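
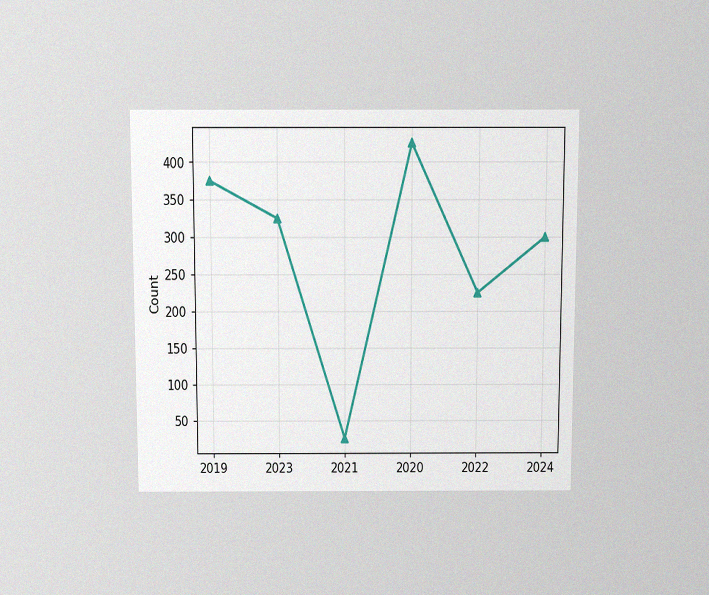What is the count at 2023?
325

The chart is viewed slightly from above, with some photo noise. At 2023, the line is at 325.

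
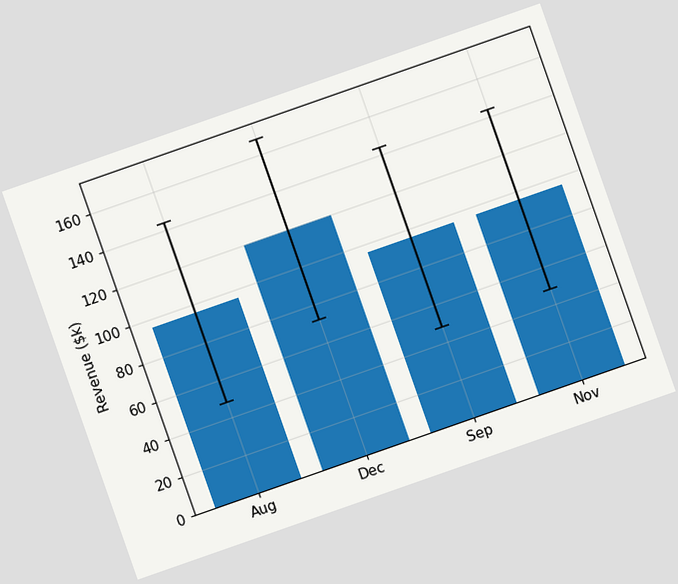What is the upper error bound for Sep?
$144k

The chart is tilted about 19° counter-clockwise. The Sep bar's upper whisker reaches $144k.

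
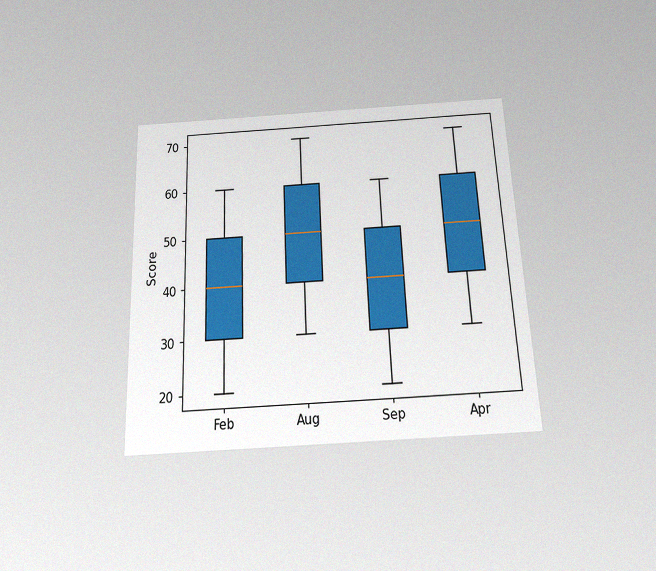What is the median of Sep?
40

The chart is tilted about 2° counter-clockwise and viewed slightly from below, with some photo noise. The median line in the Sep box sits at 40.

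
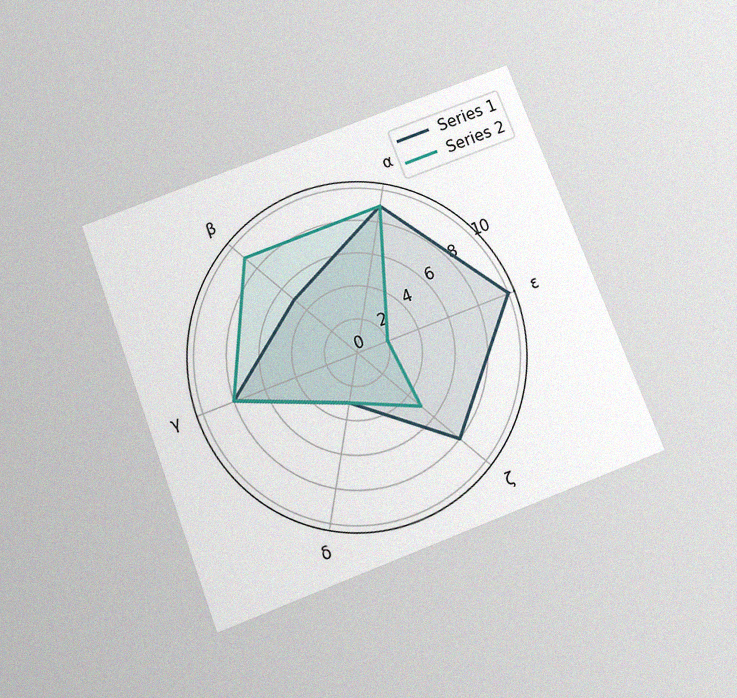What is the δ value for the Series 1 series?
The chart is tilted about 21° counter-clockwise and viewed slightly from below, with some photo noise. On the δ axis, Series 1 reaches 3.

3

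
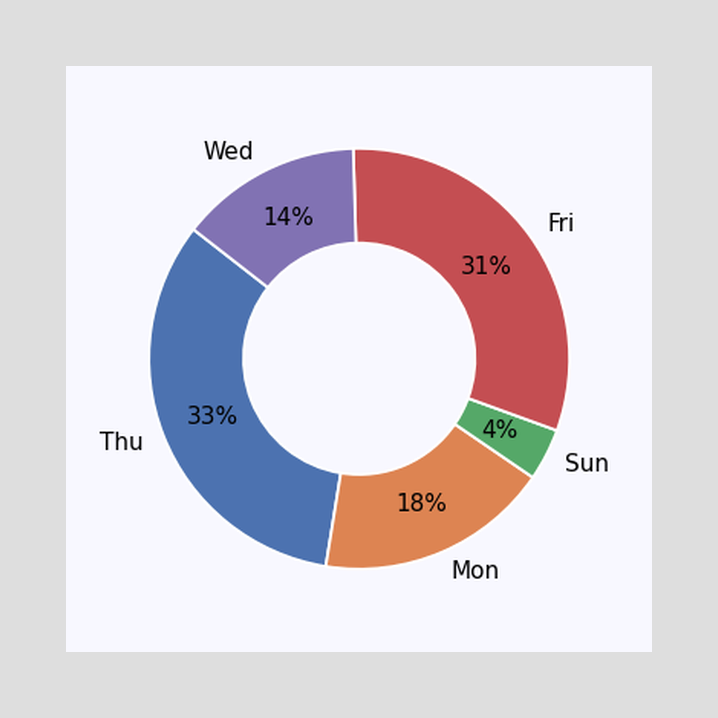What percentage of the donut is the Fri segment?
31%

The Fri segment takes up 31% of the ring.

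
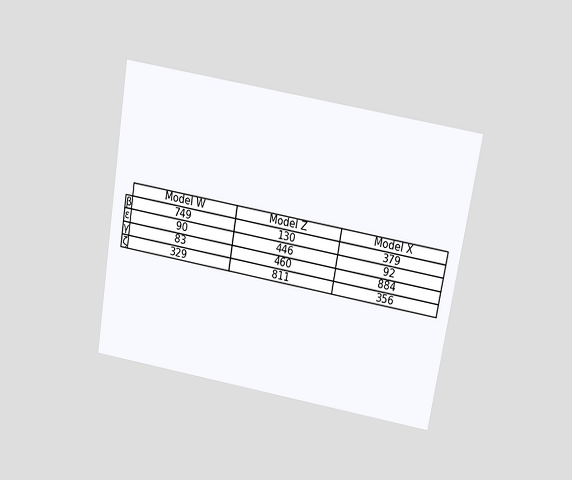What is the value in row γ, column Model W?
83

The chart is tilted about 9° clockwise and viewed slightly from above. The (γ, Model W) cell reads 83.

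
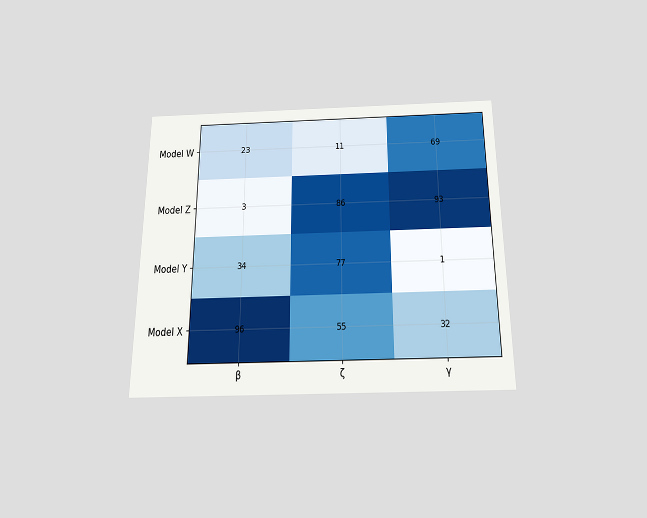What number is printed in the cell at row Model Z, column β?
3

The chart is viewed slightly from below. The (Model Z, β) cell reads 3.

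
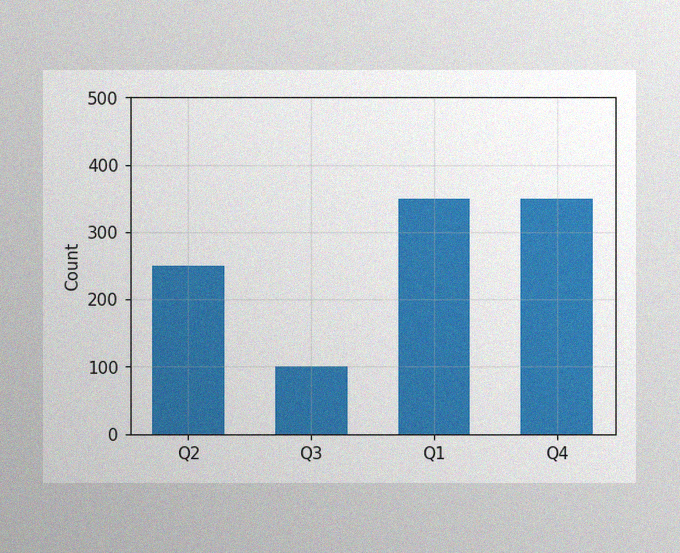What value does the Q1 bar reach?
350

The image has some photo noise and uneven lighting. Reading along the chart's y-axis, the Q1 bar reaches 350.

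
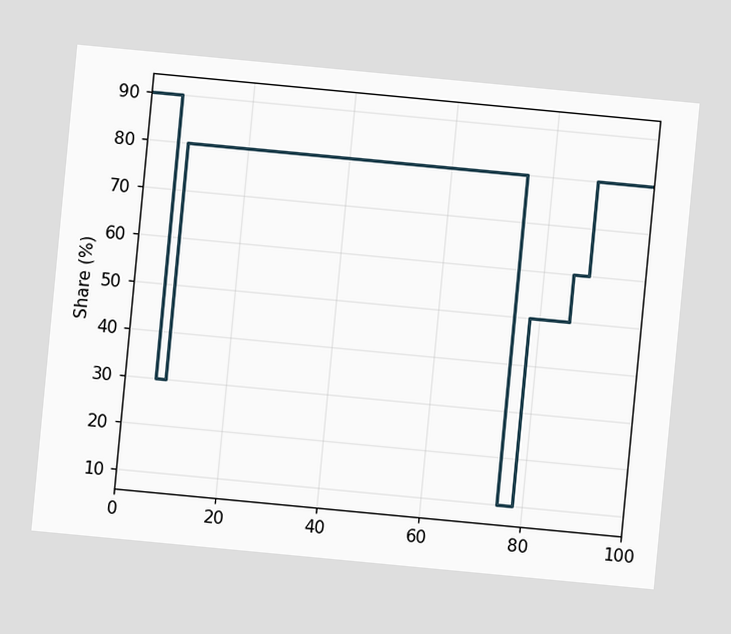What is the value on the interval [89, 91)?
The chart is tilted about 5° clockwise. On [89, 91) the step sits at 80%.

80%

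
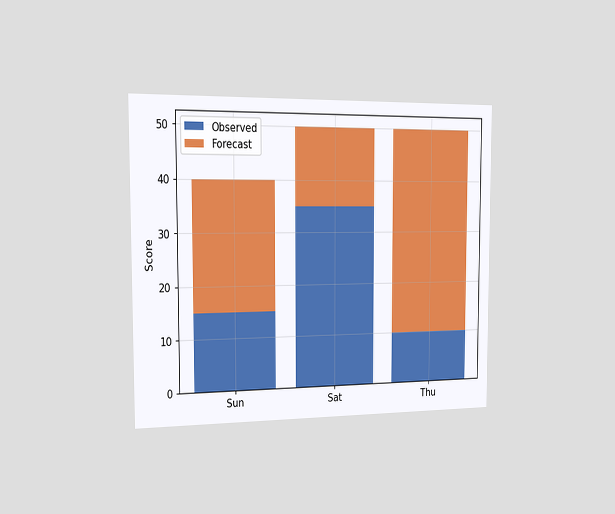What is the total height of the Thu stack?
50

The chart is viewed slightly from the left. The Thu stack's top reaches 50 on the y-axis.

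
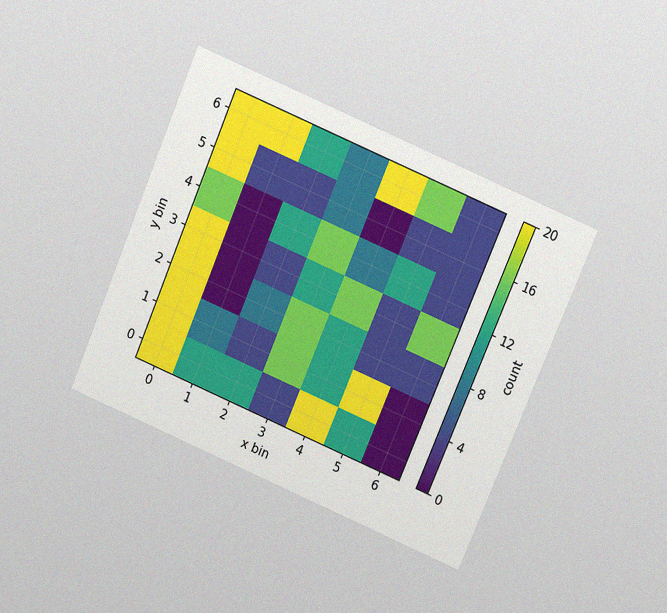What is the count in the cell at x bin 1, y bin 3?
0

The chart is tilted about 23° clockwise and viewed slightly from above, with some photo noise. Matching the cell (1, 3) against the colorbar gives 0.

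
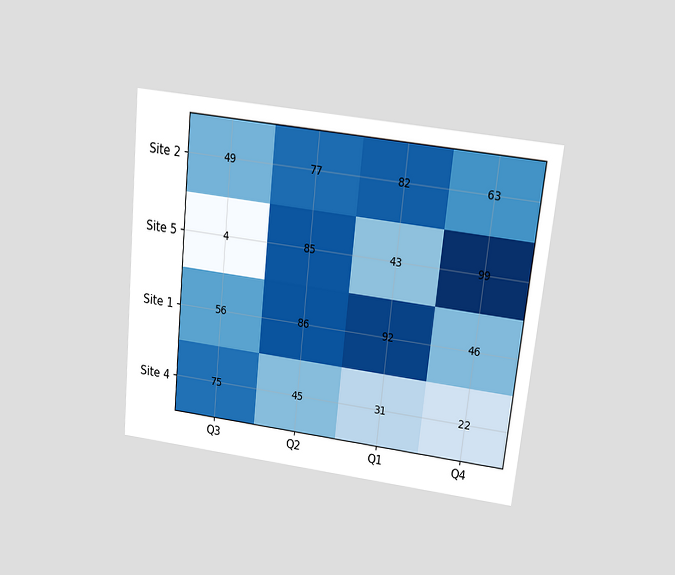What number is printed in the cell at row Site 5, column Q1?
43

The chart is tilted about 6° clockwise and viewed slightly from above. The (Site 5, Q1) cell reads 43.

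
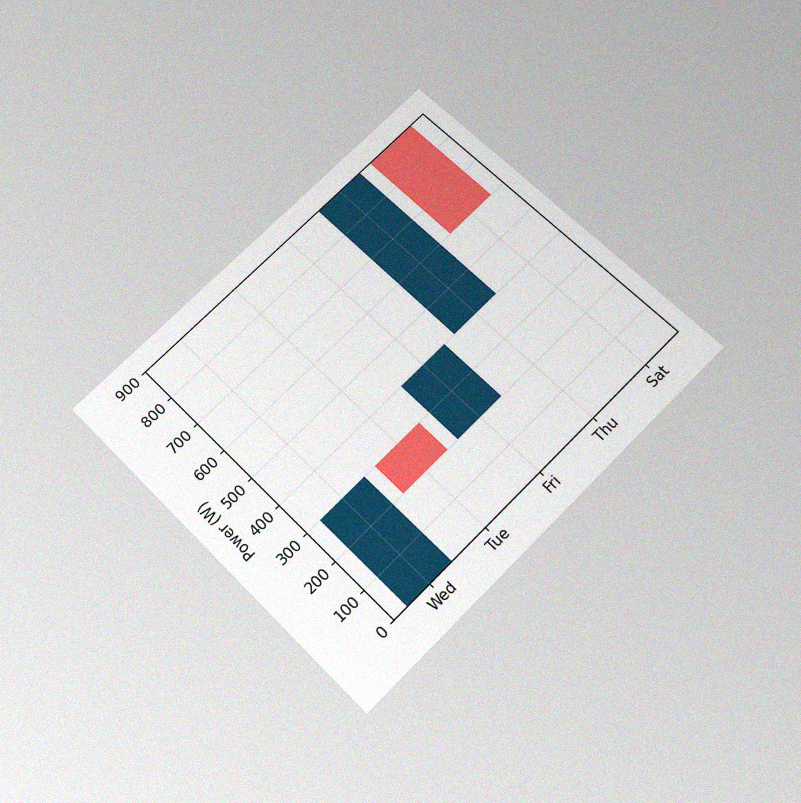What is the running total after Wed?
300W

The chart is tilted about 45° counter-clockwise and viewed slightly from below, with some photo noise. After Wed the running total reaches 300W.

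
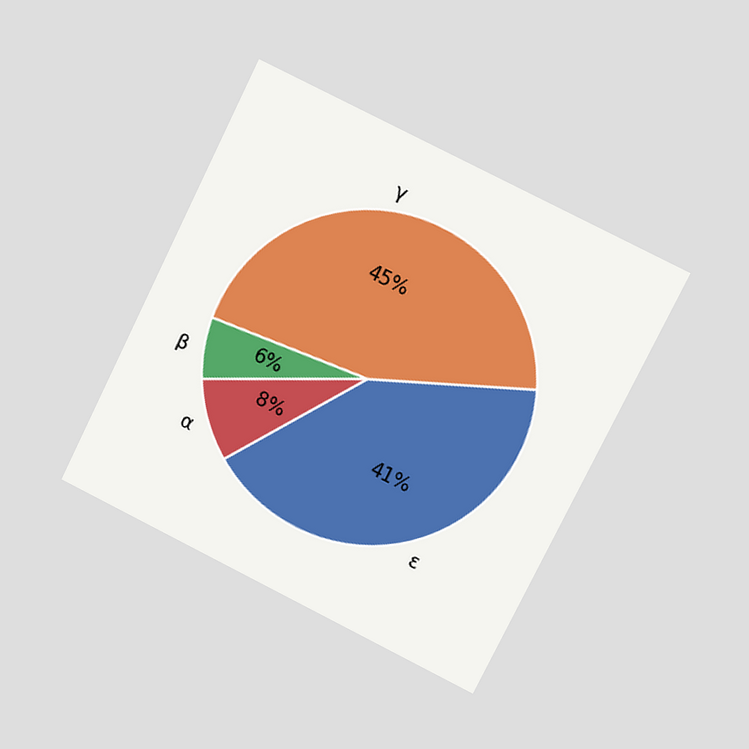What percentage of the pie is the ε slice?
41%

The chart is tilted about 26° clockwise and viewed slightly from the right. The ε slice takes up 41% of the pie.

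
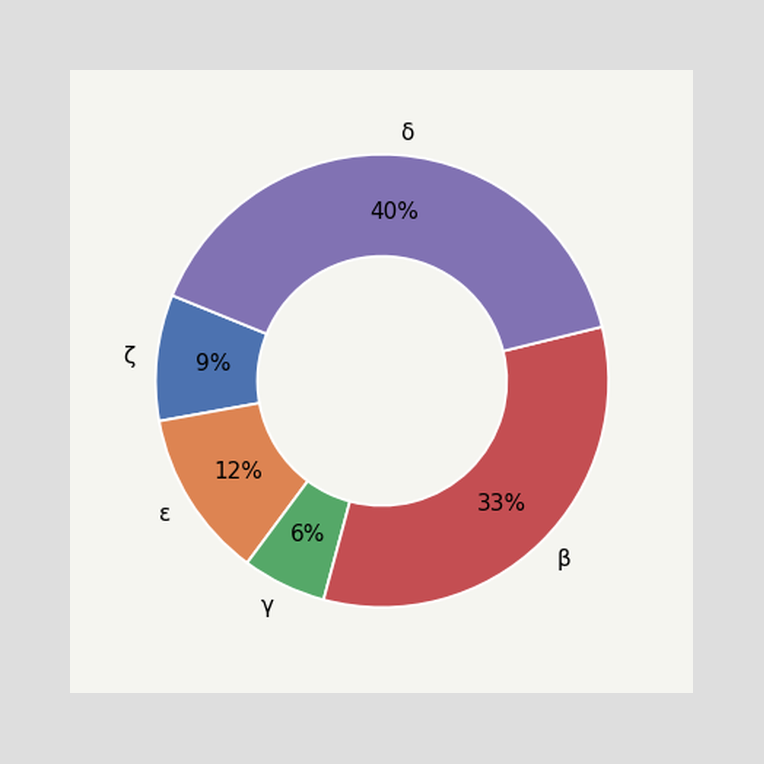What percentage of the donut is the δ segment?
The δ segment takes up 40% of the ring.

40%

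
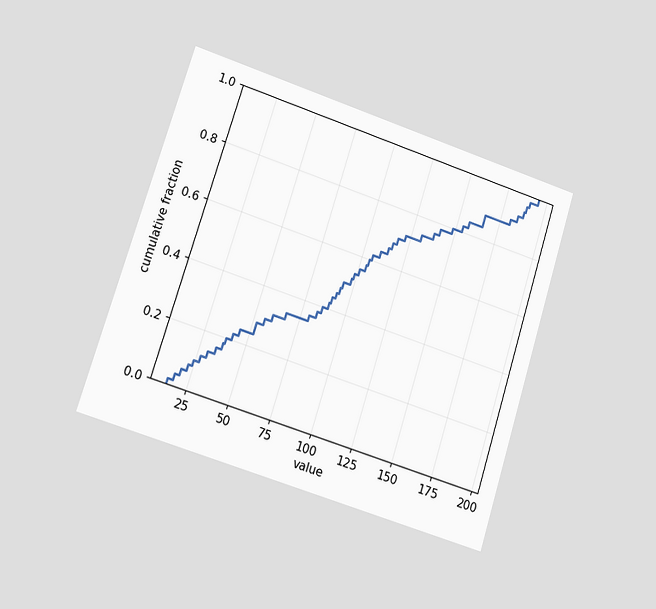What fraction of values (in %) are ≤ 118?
The chart is tilted about 17° clockwise and viewed slightly from the left. At x=118 the ECDF step is at 70%.

70%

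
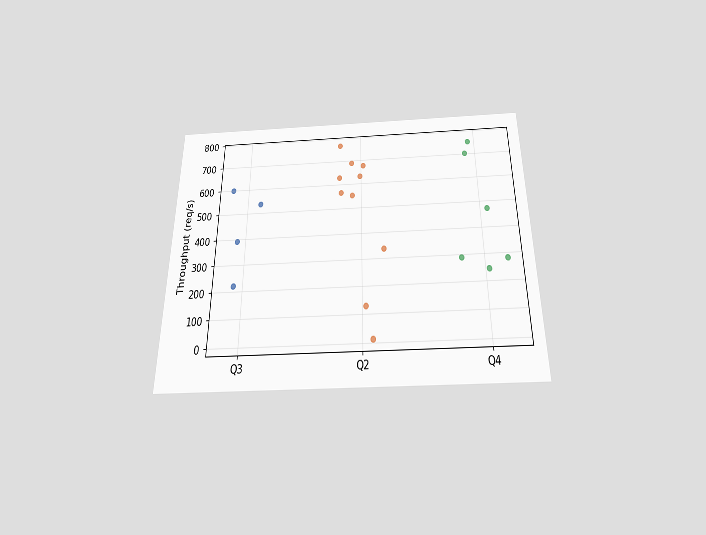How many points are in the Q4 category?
The chart is viewed slightly from below. Counting the markers in the Q4 column gives 6.

6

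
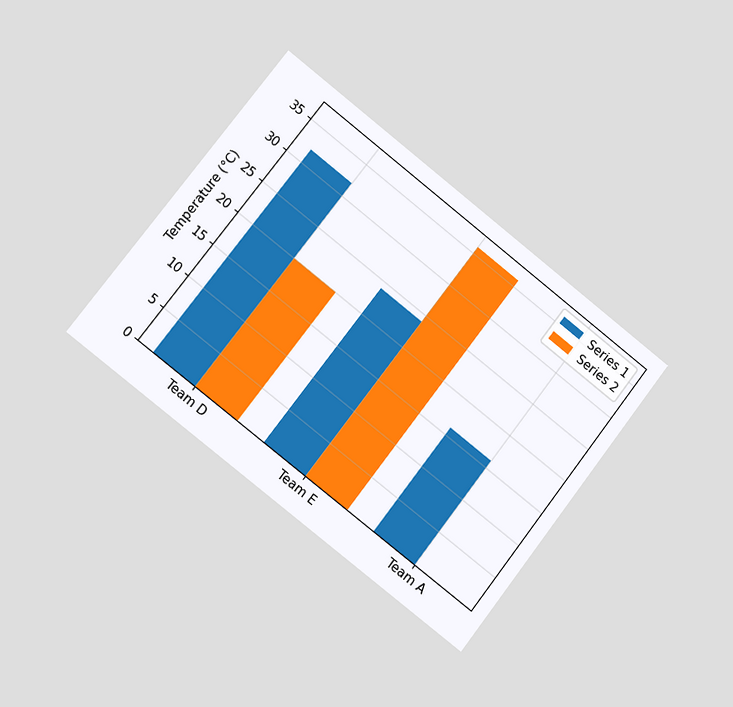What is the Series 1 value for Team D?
32°C

The chart is tilted about 38° clockwise and viewed slightly from the left. The Series 1 bar at Team D reaches 32°C on the y-axis.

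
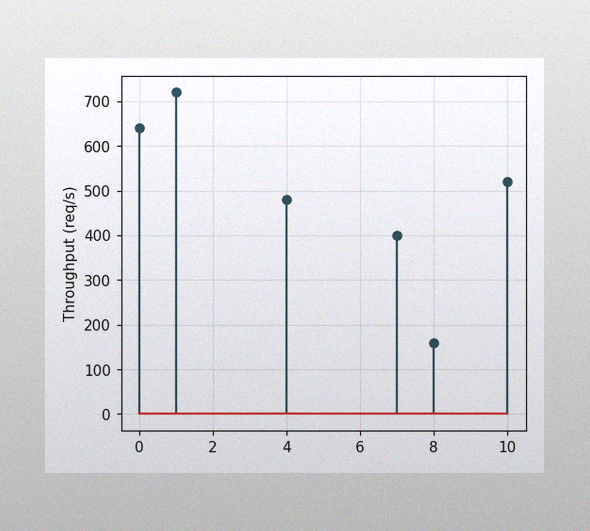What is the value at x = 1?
The image has some photo noise and uneven lighting. The stem at x=1 reaches 720req/s.

720req/s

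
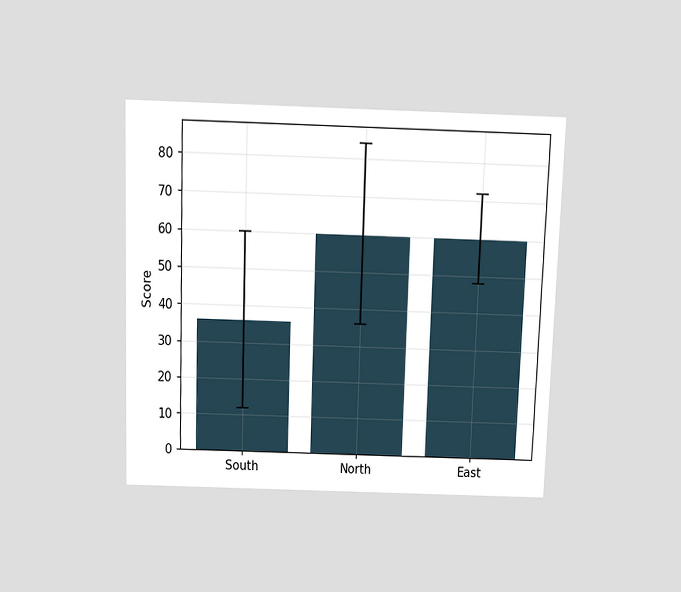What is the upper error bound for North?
84

The chart is viewed slightly from above. The North bar's upper whisker reaches 84.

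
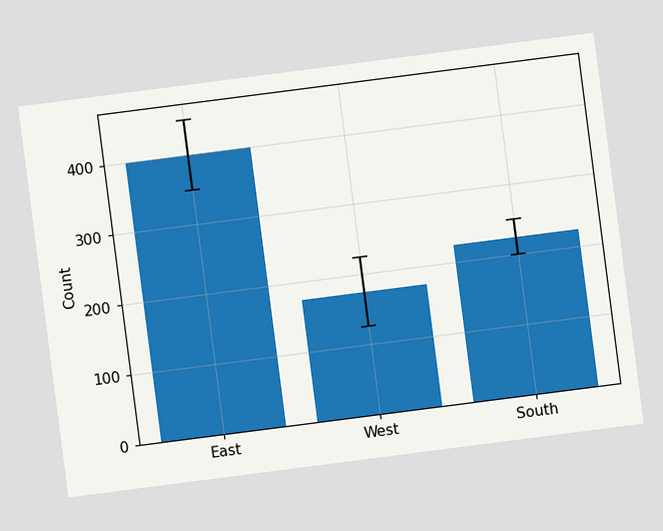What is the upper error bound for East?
450

The chart is tilted about 7° counter-clockwise. The East bar's upper whisker reaches 450.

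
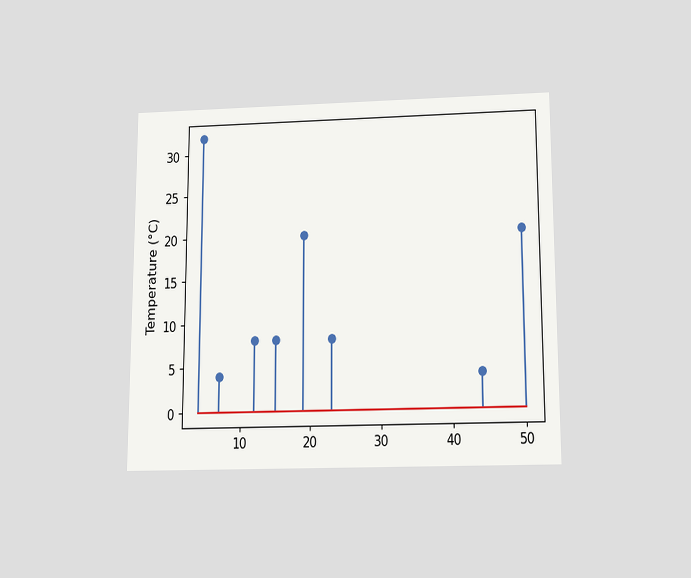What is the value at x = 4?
The chart is viewed slightly from below. The stem at x=4 reaches 32°C.

32°C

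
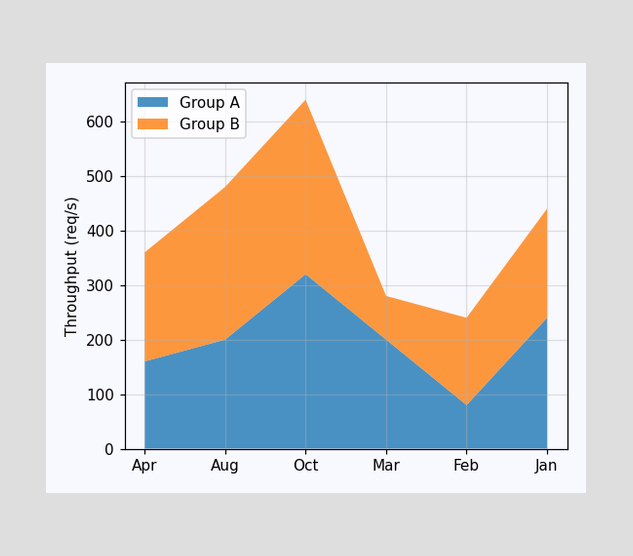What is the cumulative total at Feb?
240req/s

The stacked total at Feb reaches 240req/s.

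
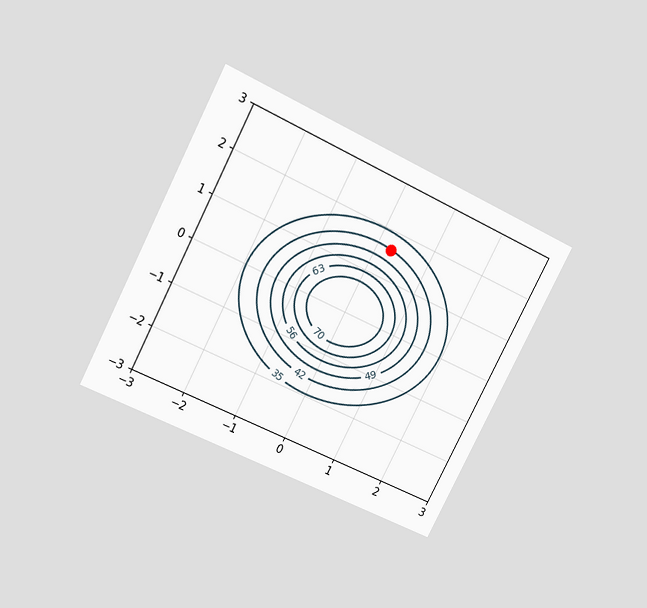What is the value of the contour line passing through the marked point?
The chart is tilted about 27° clockwise and viewed slightly from above. The marked point sits on the contour labelled 42.

42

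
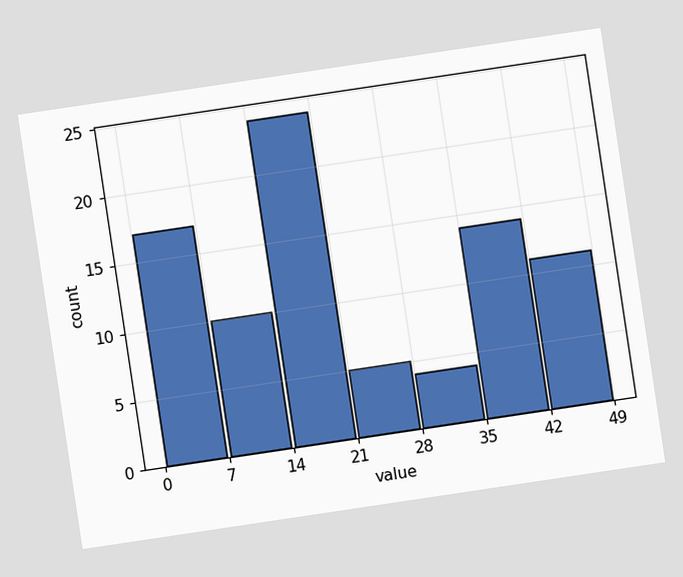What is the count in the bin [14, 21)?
24

The chart is tilted about 8° counter-clockwise. The [14, 21) bin has height 24.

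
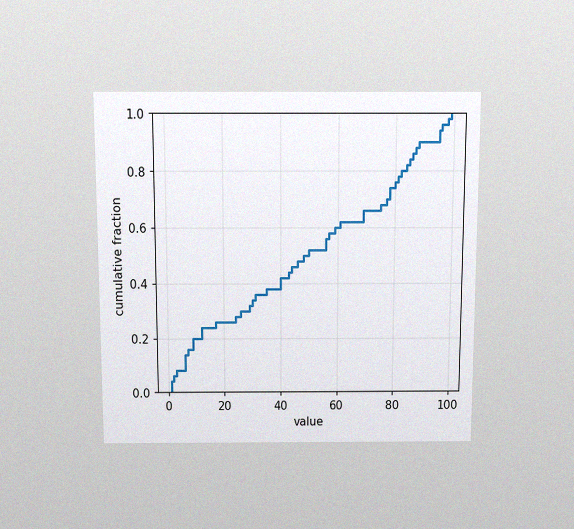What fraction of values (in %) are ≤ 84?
The chart is viewed slightly from above, with some photo noise. At x=84 the ECDF step is at 82%.

82%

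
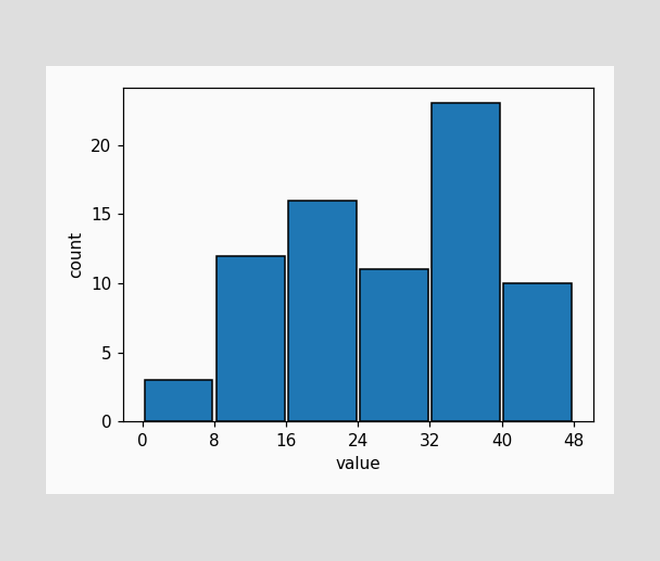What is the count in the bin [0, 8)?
The [0, 8) bin has height 3.

3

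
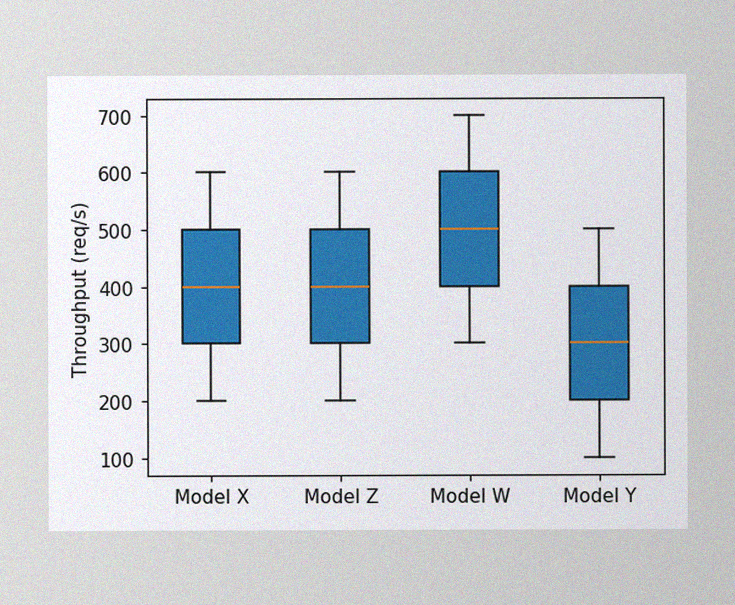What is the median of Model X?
400req/s

The image has some photo noise and uneven lighting. The median line in the Model X box sits at 400req/s.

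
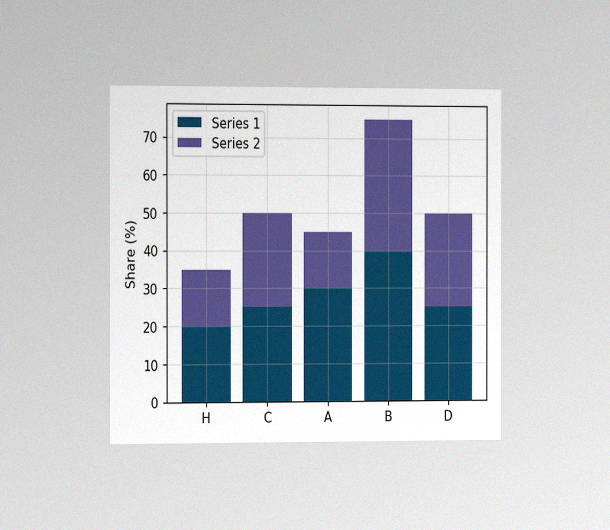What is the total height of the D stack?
The chart is viewed slightly from the left, with some photo noise. The D stack's top reaches 50% on the y-axis.

50%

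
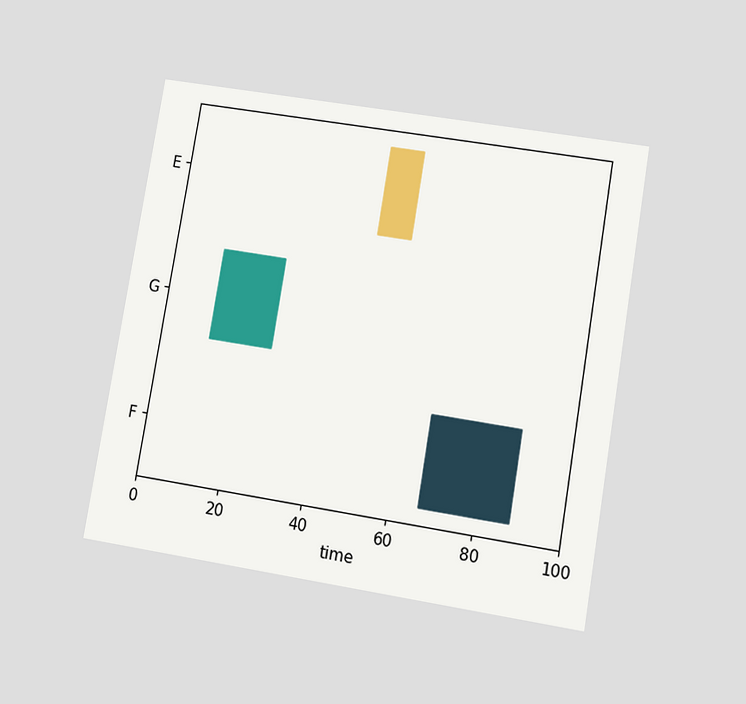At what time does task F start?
67

The chart is tilted about 9° clockwise and viewed at a slight angle. The F bar begins at t=67.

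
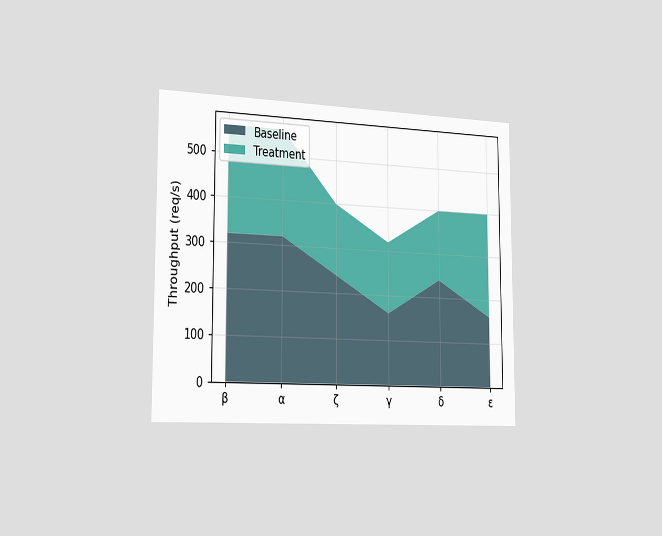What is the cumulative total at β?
560req/s

The chart is viewed slightly from the left. The stacked total at β reaches 560req/s.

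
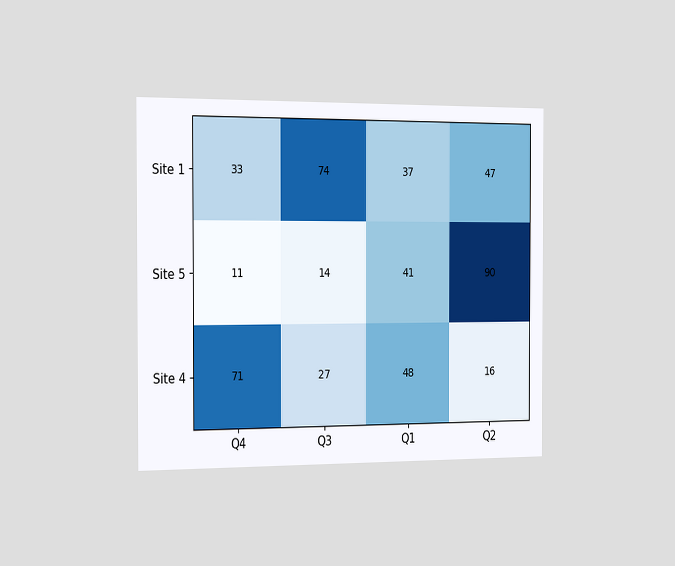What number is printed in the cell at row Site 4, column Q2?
The chart is viewed slightly from the left. The (Site 4, Q2) cell reads 16.

16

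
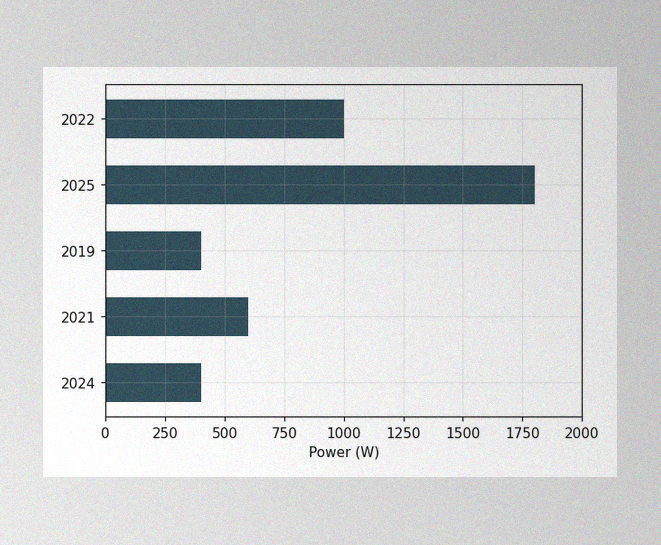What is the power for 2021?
The image has some photo noise and uneven lighting. Reading along the chart's x-axis, the 2021 bar reaches 600W.

600W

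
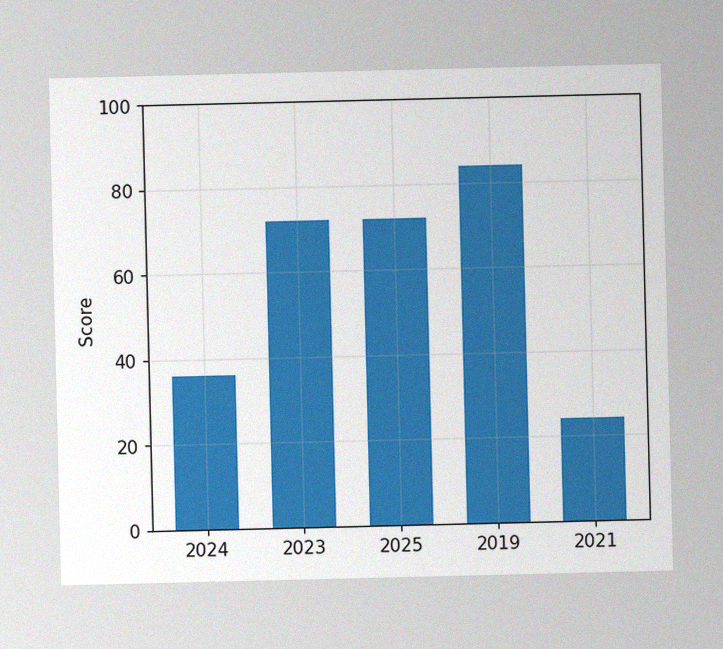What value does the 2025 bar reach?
72

The image has some photo noise and uneven lighting. Reading along the chart's y-axis, the 2025 bar reaches 72.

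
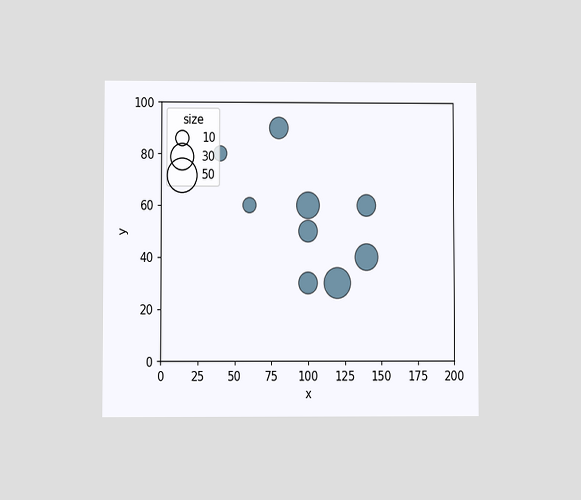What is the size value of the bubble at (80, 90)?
The chart is viewed at a slight angle. Matching the bubble at (80, 90) against the size legend gives 20.

20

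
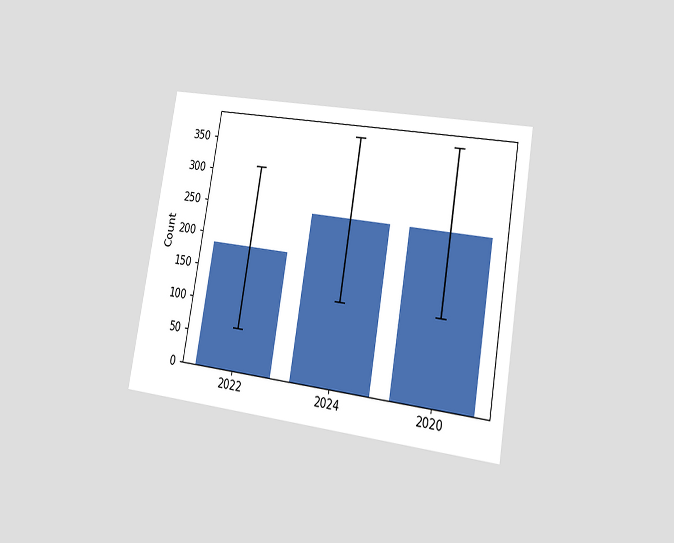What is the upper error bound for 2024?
372

The chart is tilted about 10° clockwise and viewed slightly from the right. The 2024 bar's upper whisker reaches 372.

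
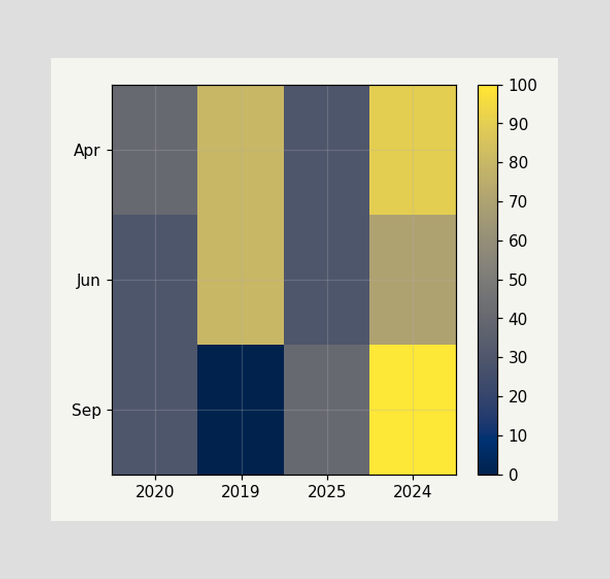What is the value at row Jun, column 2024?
Matching cell (Jun, 2024) against the colorbar gives 70.

70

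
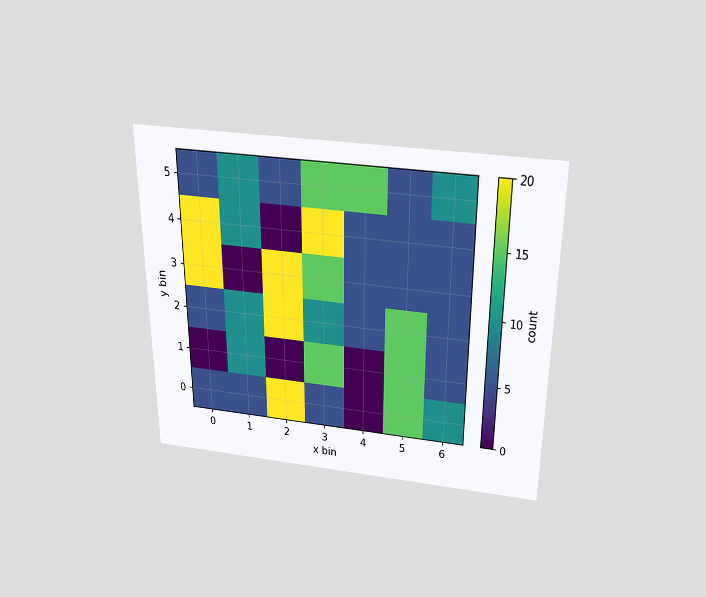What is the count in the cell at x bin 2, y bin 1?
0

The chart is viewed slightly from above. Matching the cell (2, 1) against the colorbar gives 0.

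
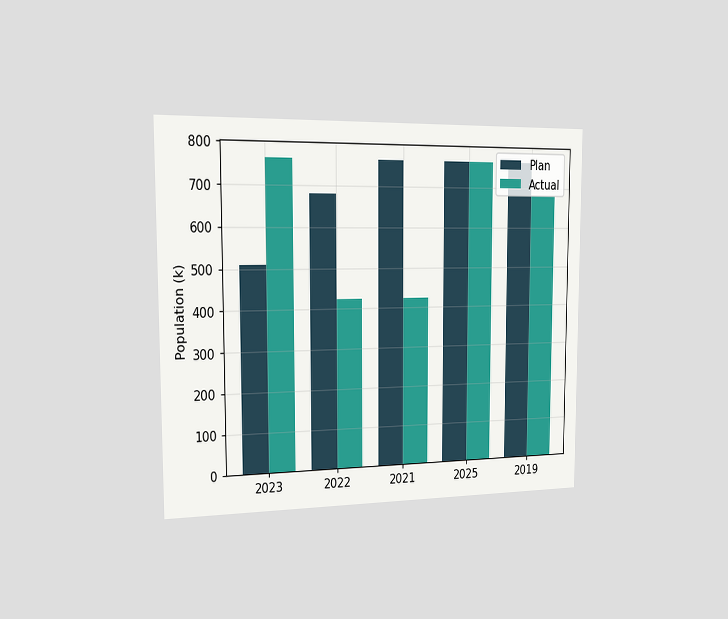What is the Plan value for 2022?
680k

The chart is viewed slightly from the left. The Plan bar at 2022 reaches 680k on the y-axis.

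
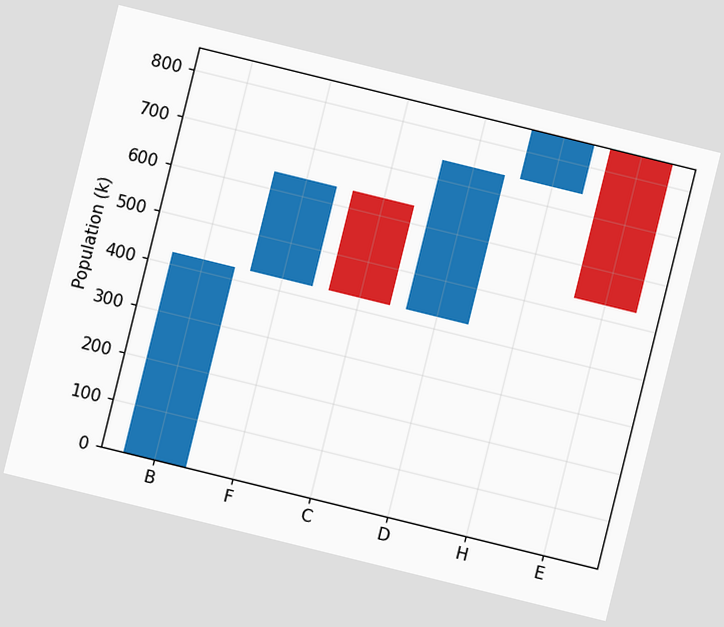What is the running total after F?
The chart is tilted about 14° clockwise. After F the running total reaches 636k.

636k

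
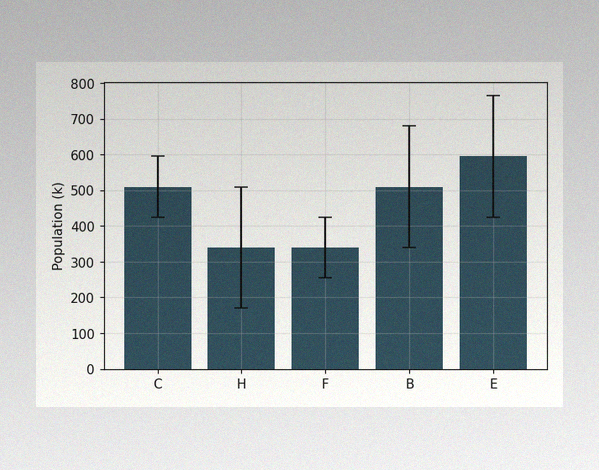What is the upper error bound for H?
The image has some photo noise and uneven lighting. The H bar's upper whisker reaches 510k.

510k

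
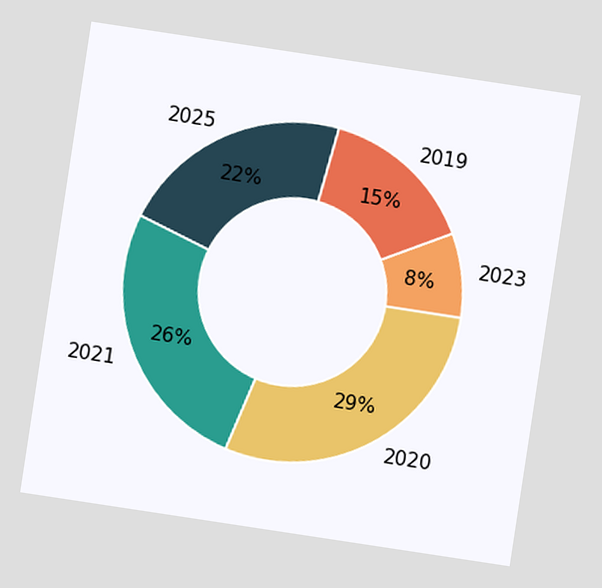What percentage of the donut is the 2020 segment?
29%

The chart is tilted about 9° clockwise. The 2020 segment takes up 29% of the ring.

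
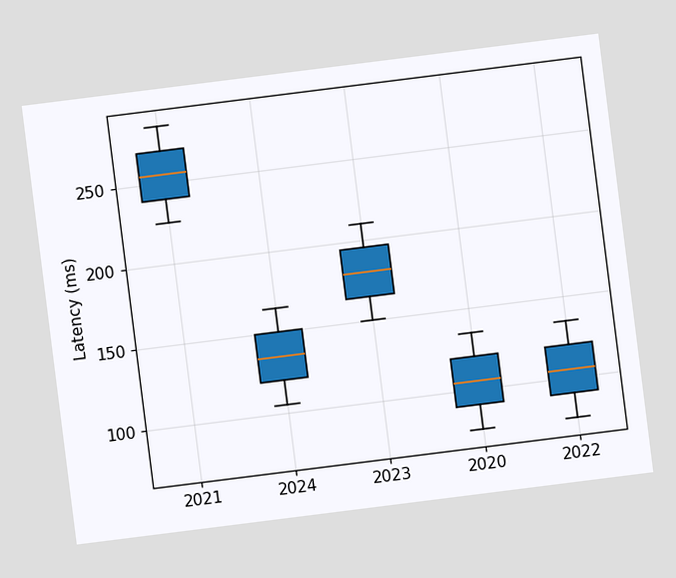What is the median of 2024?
135ms

The chart is tilted about 7° counter-clockwise. The median line in the 2024 box sits at 135ms.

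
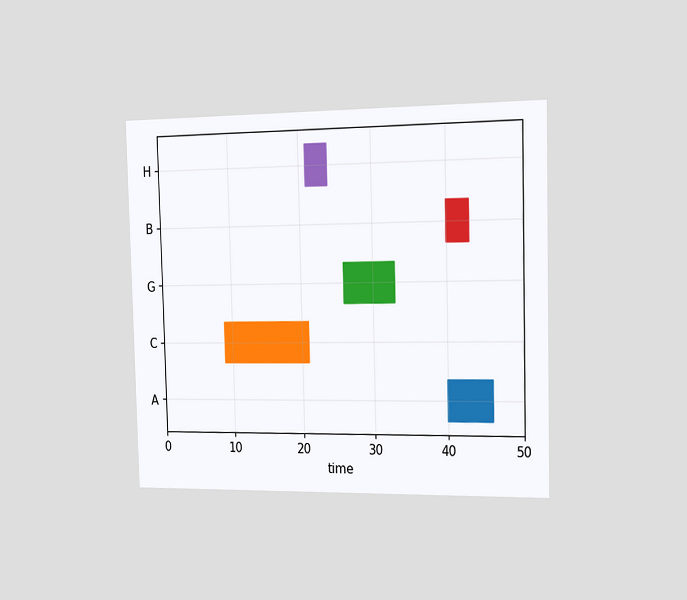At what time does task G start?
The chart is viewed slightly from the right. The G bar begins at t=26.

26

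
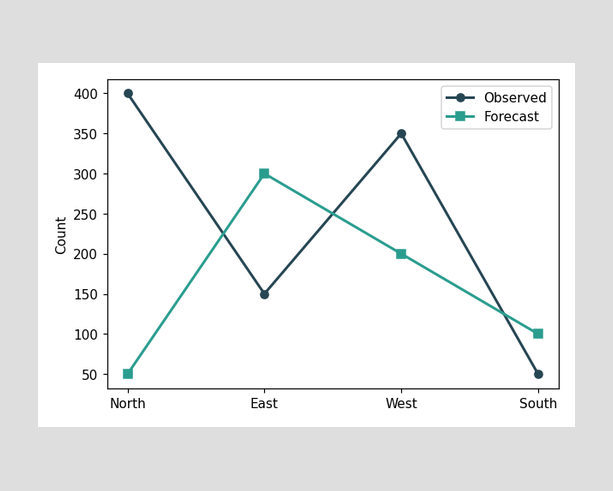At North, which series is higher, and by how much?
Observed, by 350

At North, Observed sits above the other line by 350.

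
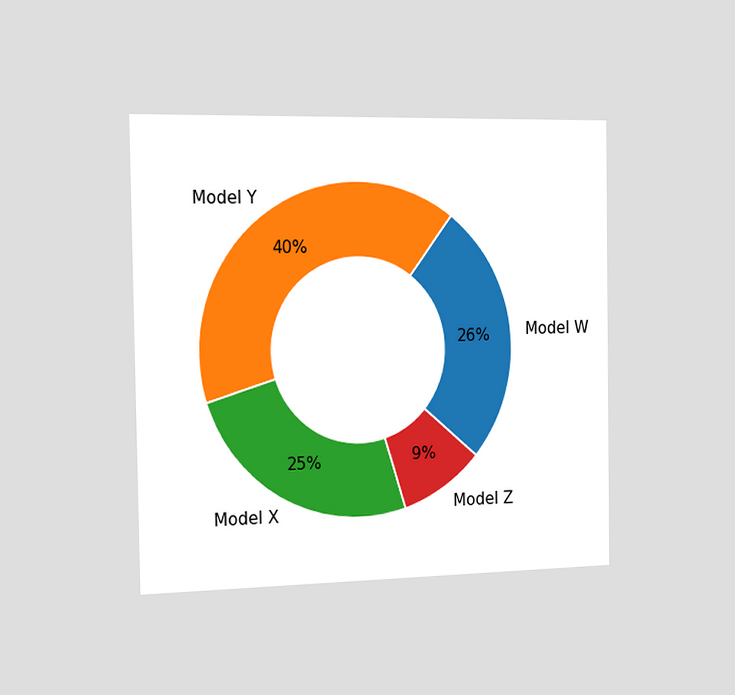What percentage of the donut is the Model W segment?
The chart is viewed slightly from the left. The Model W segment takes up 26% of the ring.

26%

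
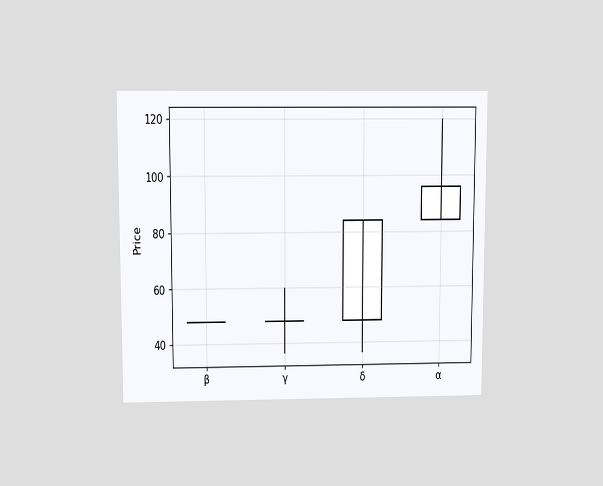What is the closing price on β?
48

The chart is viewed slightly from above. The β candle closes at 48.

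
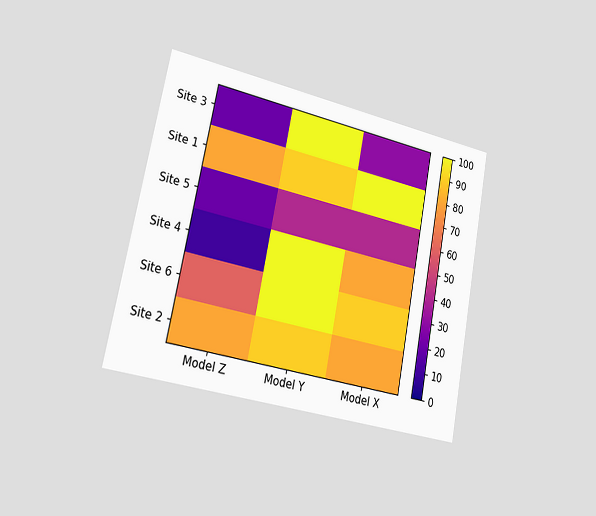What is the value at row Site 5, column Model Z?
The chart is tilted about 11° clockwise and viewed slightly from the left. Matching cell (Site 5, Model Z) against the colorbar gives 20.

20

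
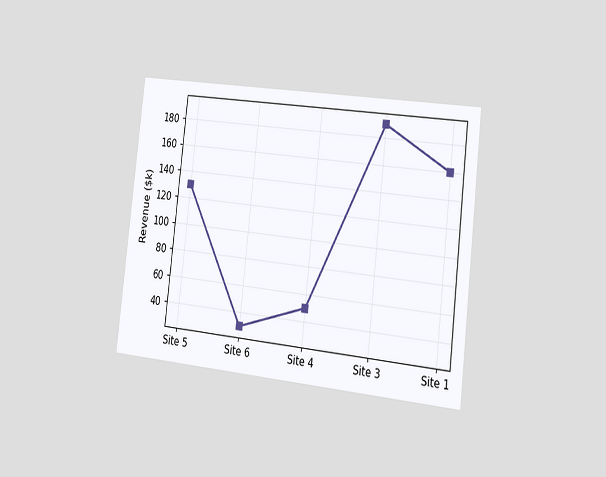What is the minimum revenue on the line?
The chart is tilted about 6° clockwise and viewed slightly from the right. The lowest point is at Site 6, and reading across to the y-axis gives $30k.

$30k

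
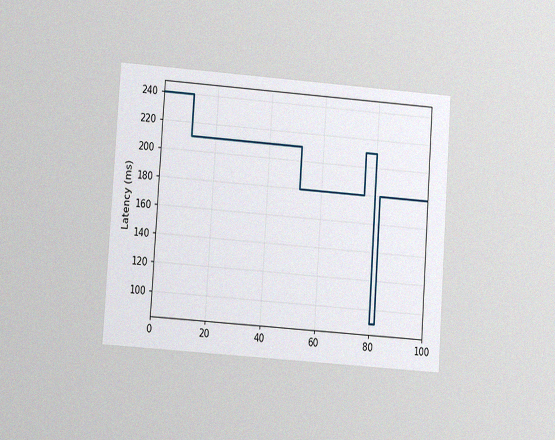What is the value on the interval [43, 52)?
The chart is tilted about 4° clockwise and viewed at a slight angle, with some photo noise. On [43, 52) the step sits at 210ms.

210ms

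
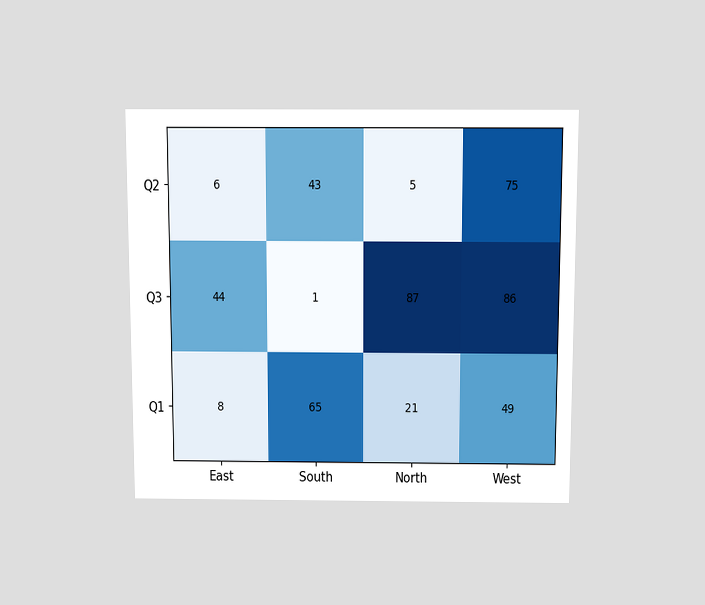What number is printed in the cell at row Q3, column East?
The chart is viewed slightly from above. The (Q3, East) cell reads 44.

44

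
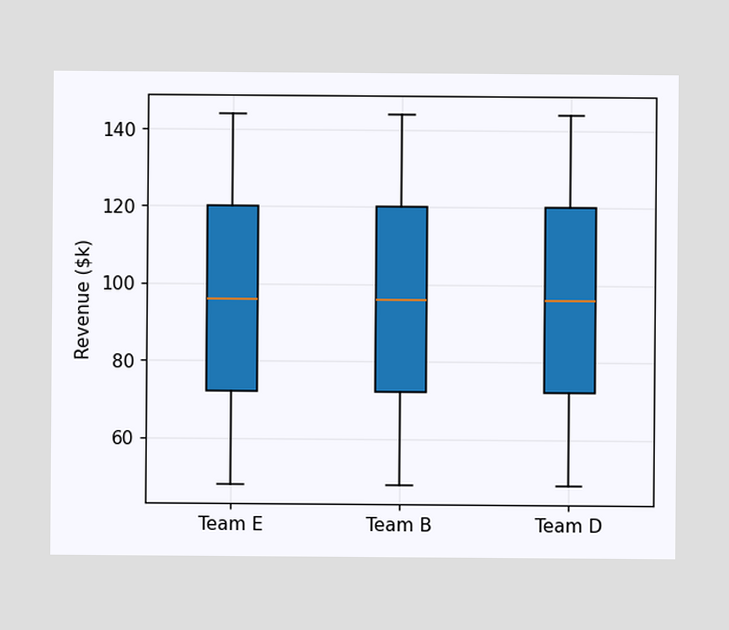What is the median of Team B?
The median line in the Team B box sits at $96k.

$96k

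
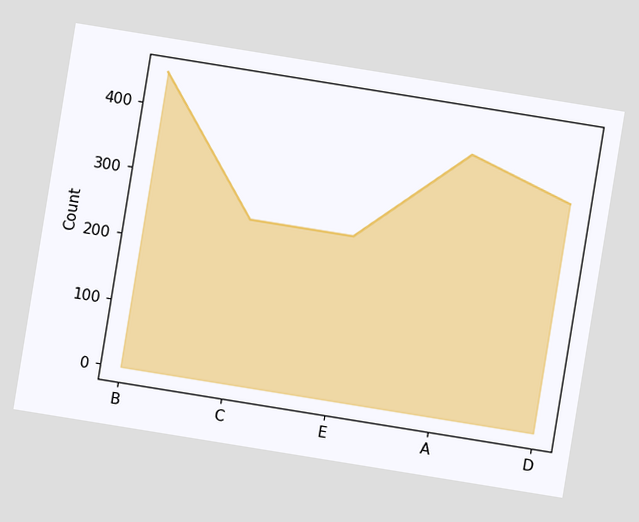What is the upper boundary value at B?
450

The chart is tilted about 9° clockwise. At B the upper boundary is at 450.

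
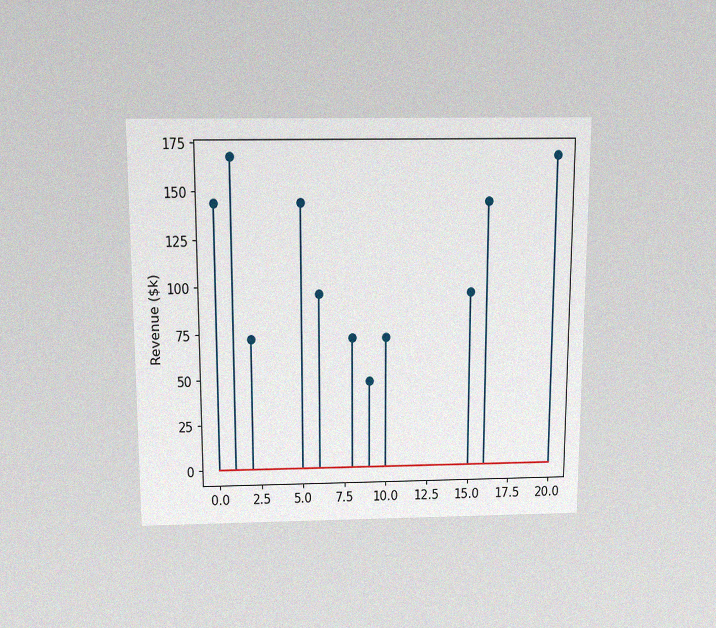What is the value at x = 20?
$168k

The chart is viewed slightly from above, with some photo noise. The stem at x=20 reaches $168k.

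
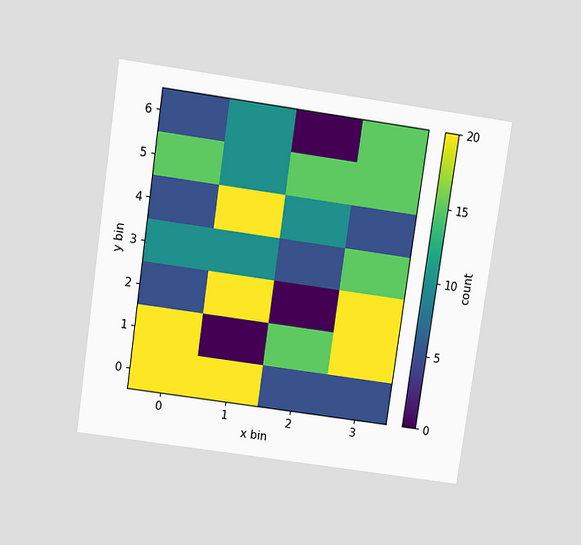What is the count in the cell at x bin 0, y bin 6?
5

The chart is tilted about 8° clockwise and viewed at a slight angle. Matching the cell (0, 6) against the colorbar gives 5.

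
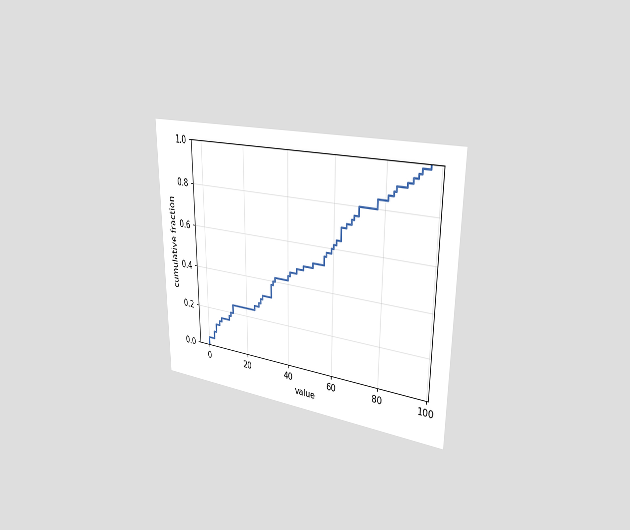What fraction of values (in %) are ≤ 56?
The chart is viewed slightly from the right. At x=56 the ECDF step is at 56%.

56%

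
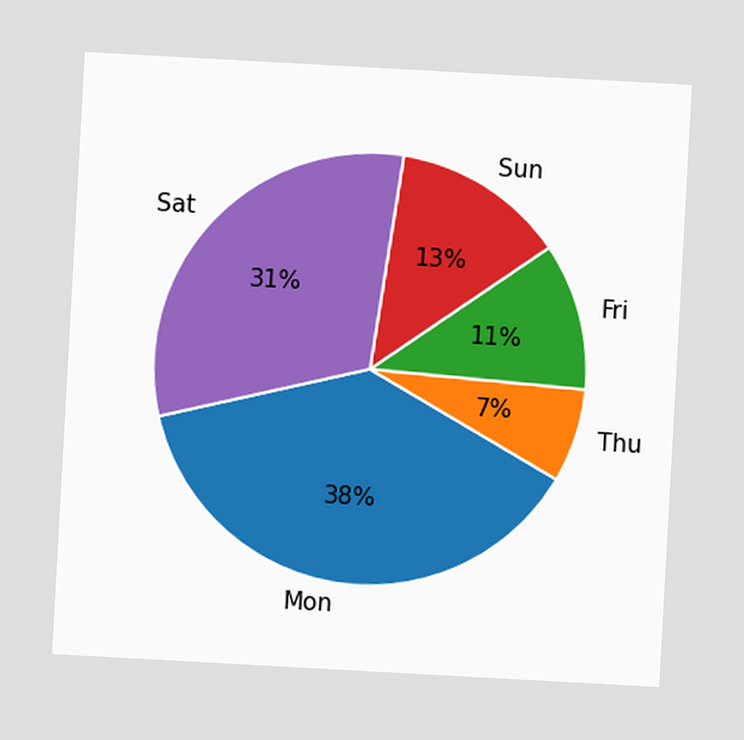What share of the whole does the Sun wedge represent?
The chart is tilted about 3° clockwise. The Sun slice takes up 13% of the pie.

13%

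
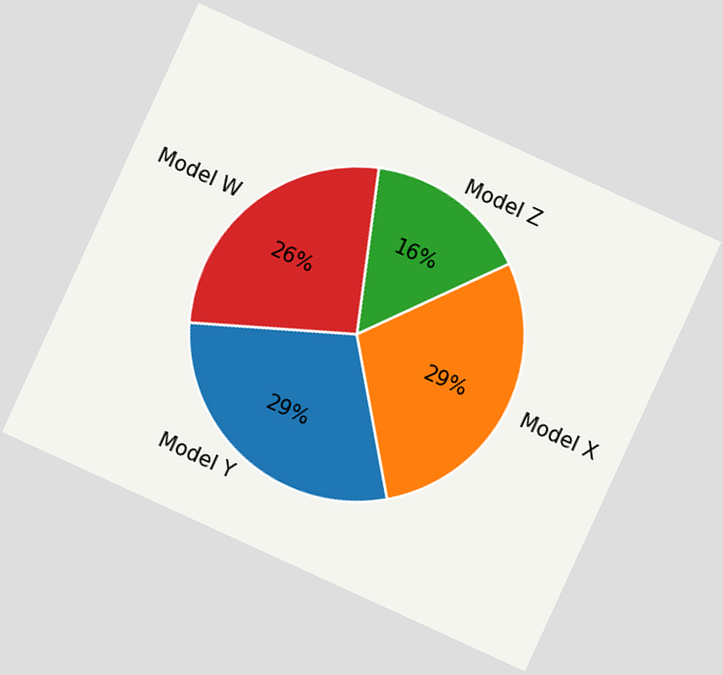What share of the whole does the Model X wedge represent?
The chart is tilted about 25° clockwise. The Model X slice takes up 29% of the pie.

29%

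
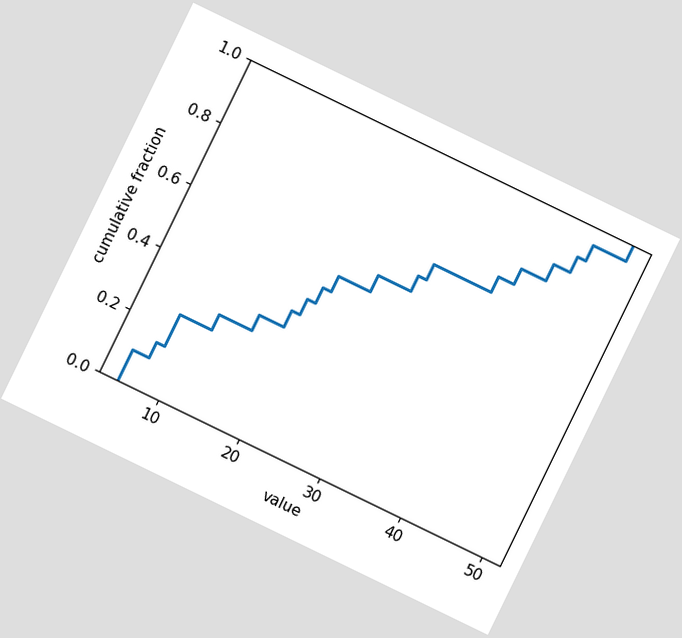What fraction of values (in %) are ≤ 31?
The chart is tilted about 26° clockwise. At x=31 the ECDF step is at 70%.

70%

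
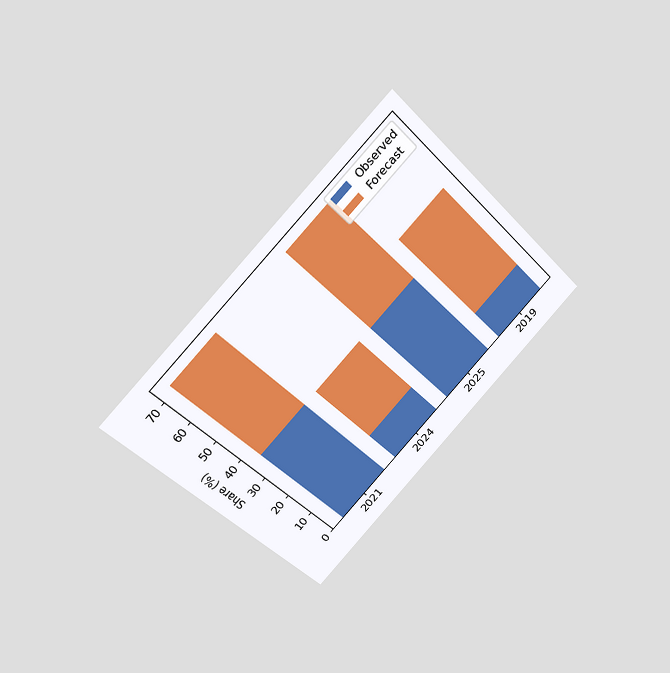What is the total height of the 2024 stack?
36%

The chart is tilted about 45° counter-clockwise and viewed at a slight angle. The 2024 stack's top reaches 36% on the y-axis.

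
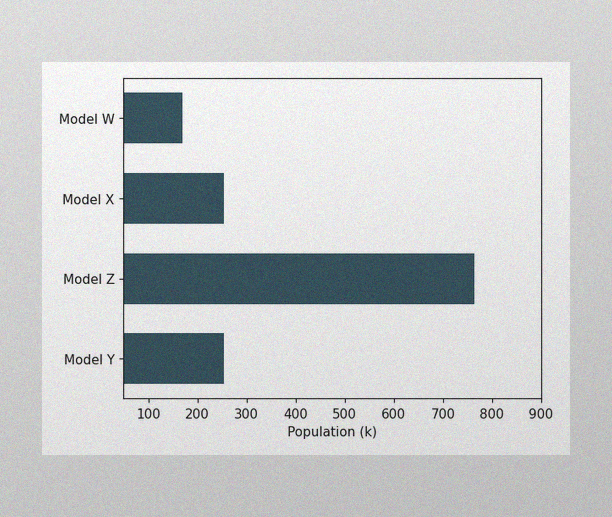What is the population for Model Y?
The image has some photo noise and uneven lighting. Reading along the chart's x-axis, the Model Y bar reaches 255k.

255k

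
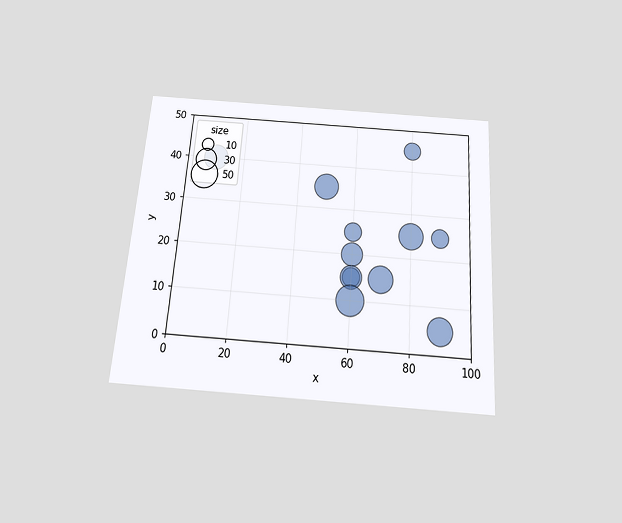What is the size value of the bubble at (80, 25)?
The chart is tilted about 4° clockwise and viewed slightly from below. Matching the bubble at (80, 25) against the size legend gives 40.

40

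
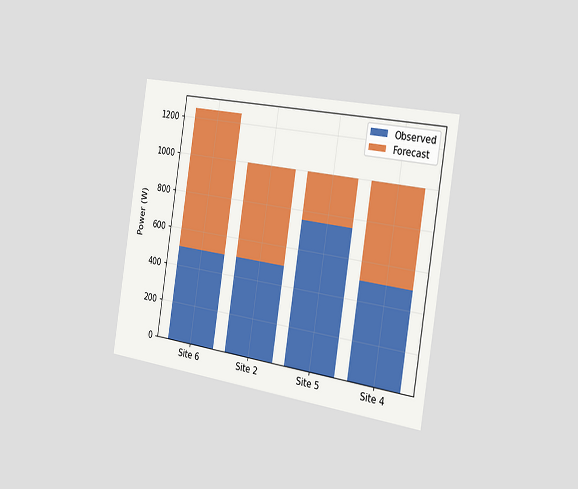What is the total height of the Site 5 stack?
1000W

The chart is tilted about 9° clockwise and viewed slightly from the right. The Site 5 stack's top reaches 1000W on the y-axis.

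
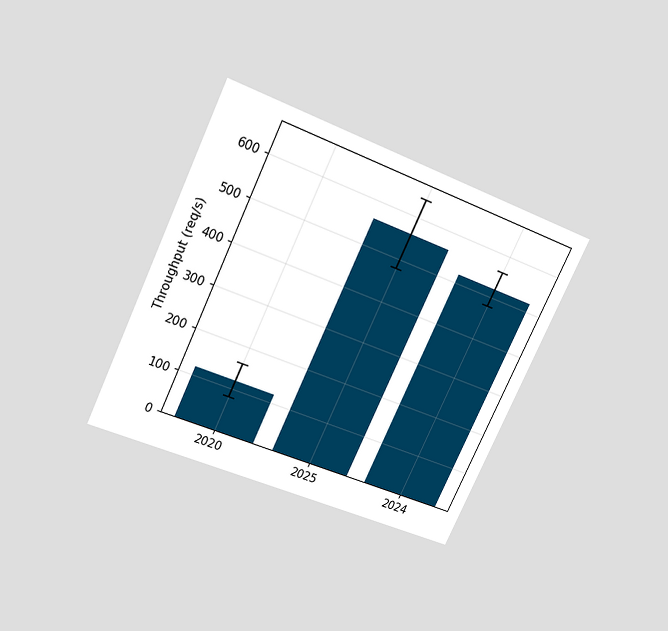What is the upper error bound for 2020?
The chart is tilted about 25° clockwise and viewed slightly from above. The 2020 bar's upper whisker reaches 160req/s.

160req/s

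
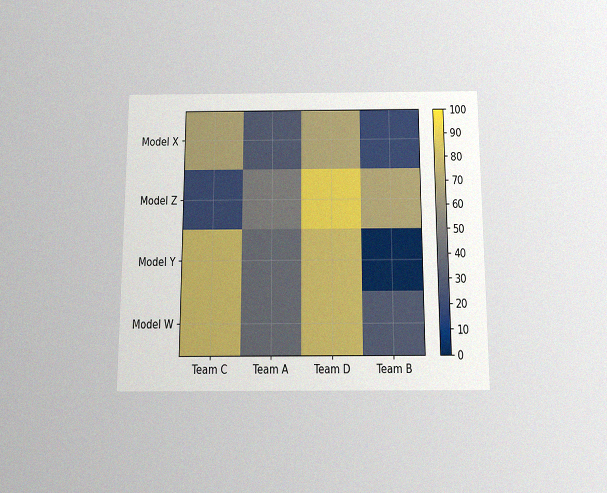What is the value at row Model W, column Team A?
The chart is viewed slightly from below, with some photo noise. Matching cell (Model W, Team A) against the colorbar gives 40.

40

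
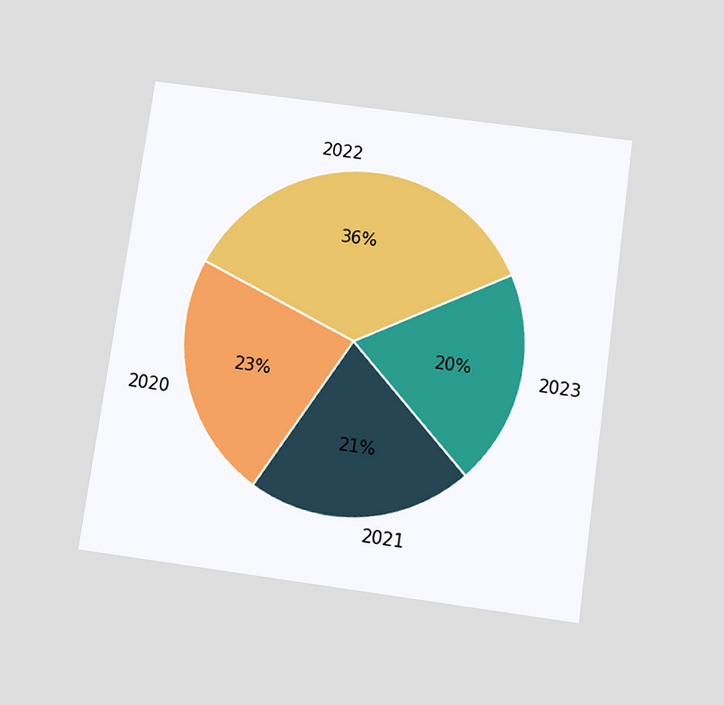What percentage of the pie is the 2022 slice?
36%

The chart is tilted about 8° clockwise and viewed slightly from below. The 2022 slice takes up 36% of the pie.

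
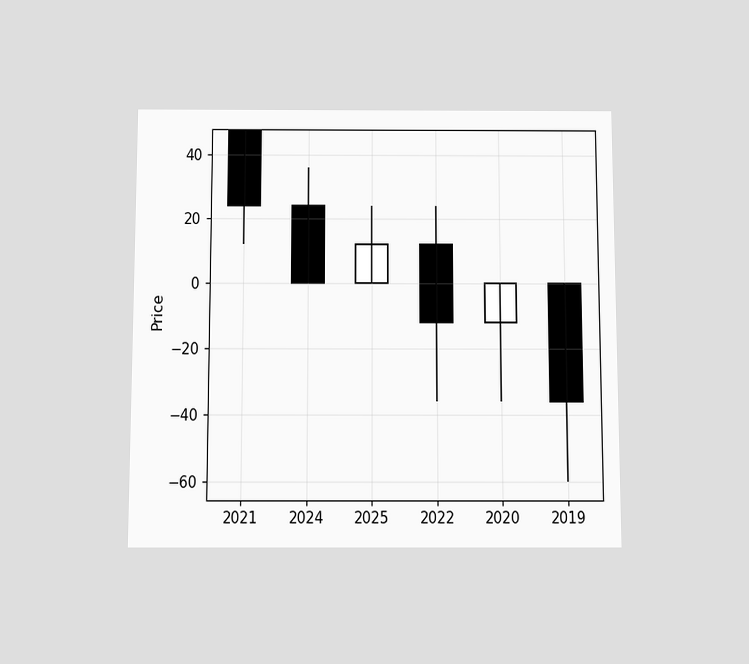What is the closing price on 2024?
0

The chart is viewed slightly from below. The 2024 candle closes at 0.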